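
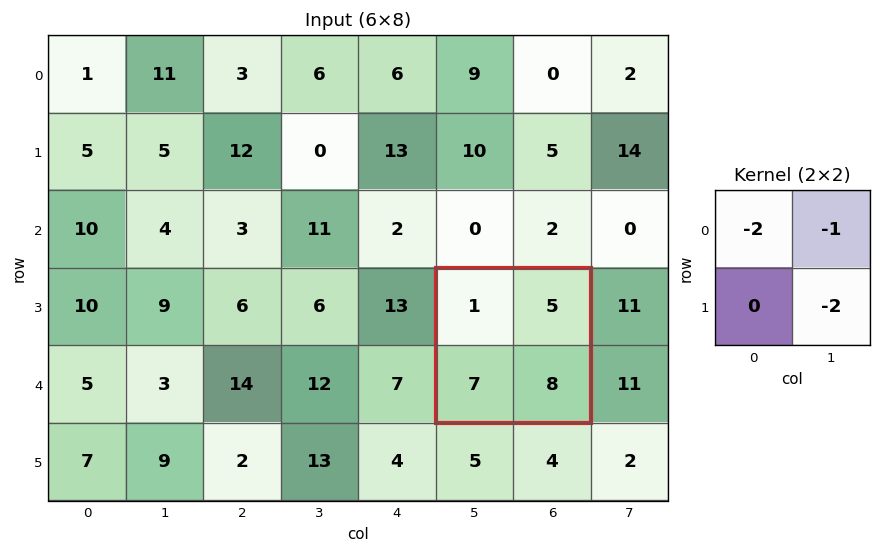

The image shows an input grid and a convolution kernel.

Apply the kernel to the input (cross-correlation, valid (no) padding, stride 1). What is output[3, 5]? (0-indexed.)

-23

The receptive field on the input at this output position is [1 5 / 7 8]. Elementwise product with the kernel and sum: 1·-2 + 5·-1 + 8·-2.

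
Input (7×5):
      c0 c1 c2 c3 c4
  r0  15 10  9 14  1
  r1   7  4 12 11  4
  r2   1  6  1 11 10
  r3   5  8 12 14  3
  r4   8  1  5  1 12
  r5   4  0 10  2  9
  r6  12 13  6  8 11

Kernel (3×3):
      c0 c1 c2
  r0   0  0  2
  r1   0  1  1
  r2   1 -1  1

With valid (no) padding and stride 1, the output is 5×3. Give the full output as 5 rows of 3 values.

Output[0,0]: The receptive field on the input at this output position is [15 10 9 / 7 4 12 / 1 6 1]. Elementwise product with the kernel and sum: 9·2 + 4·1 + 12·1 + 1·1 + 6·-1 + 1·1.
Output[0,1]: The receptive field on the input at this output position is [10 9 14 / 4 12 11 / 6 1 11]. Elementwise product with the kernel and sum: 14·2 + 12·1 + 11·1 + 6·1 + 1·-1 + 11·1.

30 67 17
40 44 30
34 45 53
44 26 36
25 29 44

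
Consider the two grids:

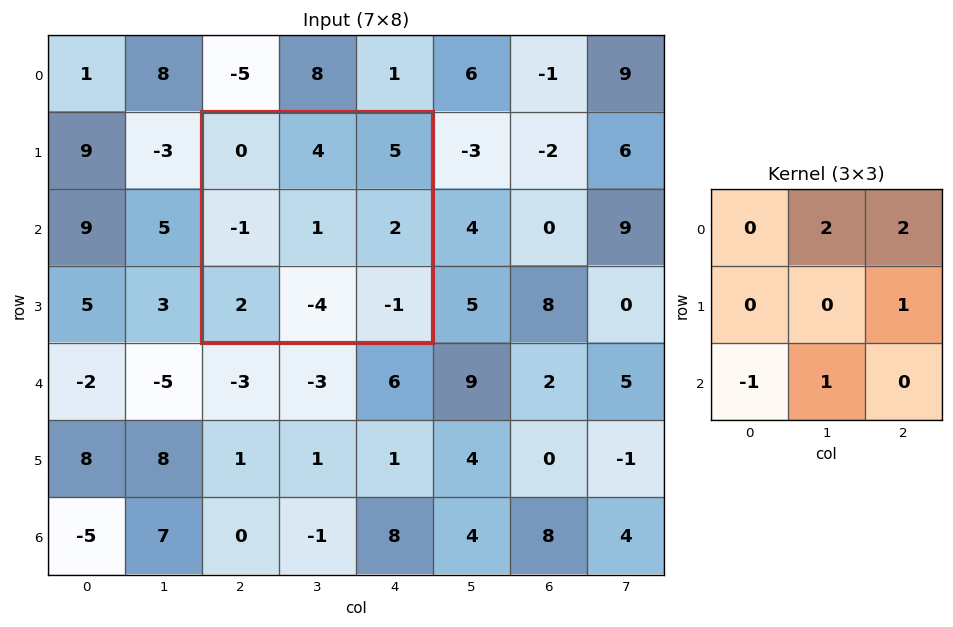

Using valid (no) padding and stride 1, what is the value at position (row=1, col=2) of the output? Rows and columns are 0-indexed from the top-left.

The receptive field on the input at this output position is [0 4 5 / -1 1 2 / 2 -4 -1]. Elementwise product with the kernel and sum: 4·2 + 5·2 + 2·1 + 2·-1 + -4·1.

14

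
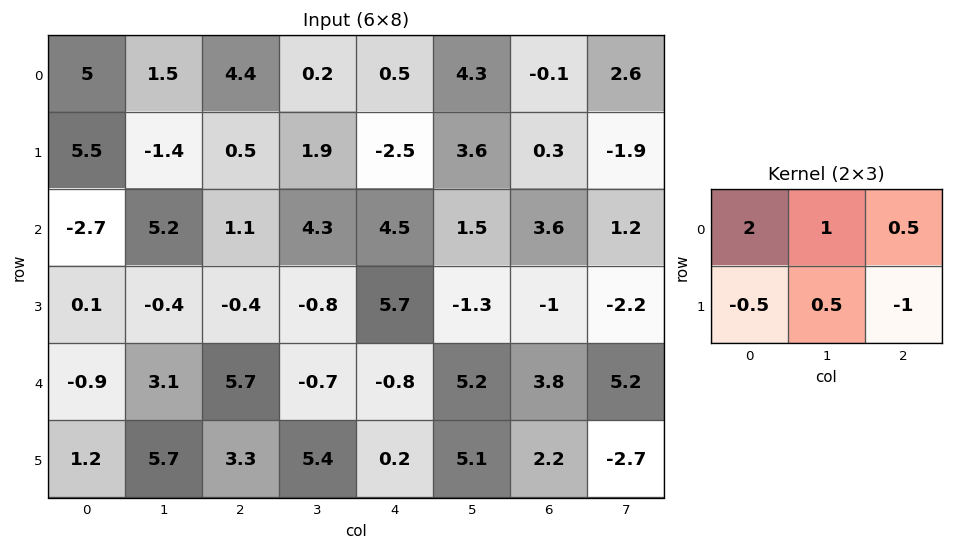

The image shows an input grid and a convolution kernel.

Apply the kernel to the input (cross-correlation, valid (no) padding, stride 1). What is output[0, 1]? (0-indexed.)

The receptive field on the input at this output position is [1.5 4.4 0.2 / -1.4 0.5 1.9]. Elementwise product with the kernel and sum: 1.5·2 + 4.4·1 + 0.2·0.5 + -1.4·-0.5 + 0.5·0.5 + 1.9·-1.

6.55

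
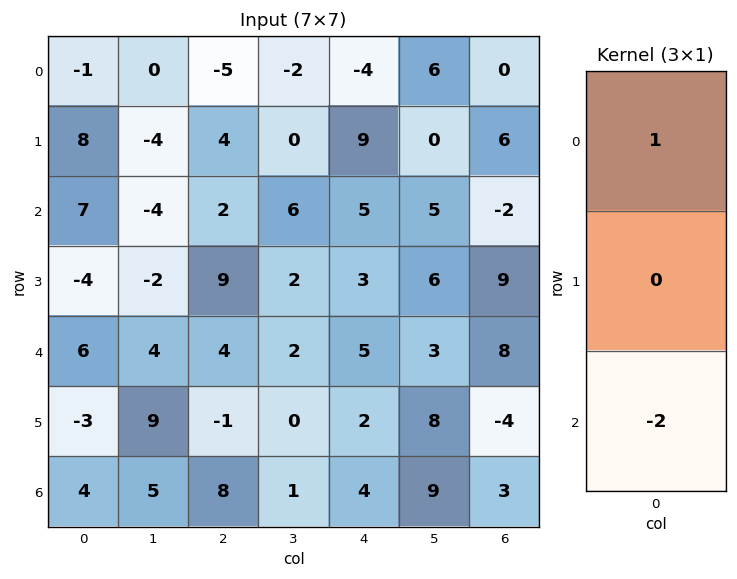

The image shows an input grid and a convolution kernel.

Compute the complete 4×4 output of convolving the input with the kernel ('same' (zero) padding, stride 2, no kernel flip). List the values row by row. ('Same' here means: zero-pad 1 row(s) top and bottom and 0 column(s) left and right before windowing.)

Output[0,0]: The receptive field on the zero-padded input at this output position is [0 / -1 / 8]. Elementwise product with the kernel and sum: 0·1 + 8·-2.
Output[0,1]: The receptive field on the zero-padded input at this output position is [0 / -5 / 4]. Elementwise product with the kernel and sum: 0·1 + 4·-2.

-16 -8 -18 -12
16 -14 3 -12
2 11 -1 17
-3 -1 2 -4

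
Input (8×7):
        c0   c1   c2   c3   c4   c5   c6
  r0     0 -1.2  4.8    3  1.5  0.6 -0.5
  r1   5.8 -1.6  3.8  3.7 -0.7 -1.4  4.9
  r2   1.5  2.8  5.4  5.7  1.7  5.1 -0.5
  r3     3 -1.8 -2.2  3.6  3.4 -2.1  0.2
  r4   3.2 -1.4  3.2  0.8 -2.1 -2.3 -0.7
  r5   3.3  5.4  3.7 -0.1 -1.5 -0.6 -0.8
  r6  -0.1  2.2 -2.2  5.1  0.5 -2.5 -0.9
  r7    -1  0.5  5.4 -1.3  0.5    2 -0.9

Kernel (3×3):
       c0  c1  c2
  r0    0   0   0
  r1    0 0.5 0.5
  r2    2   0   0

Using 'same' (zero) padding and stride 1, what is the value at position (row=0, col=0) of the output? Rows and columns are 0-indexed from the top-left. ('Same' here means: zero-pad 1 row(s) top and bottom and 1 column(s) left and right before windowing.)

The receptive field on the zero-padded input at this output position is [0 0 0 / 0 0 -1.2 / 0 5.8 -1.6]. Elementwise product with the kernel and sum: 0·0.5 + -1.2·0.5 + 0·2.

-0.6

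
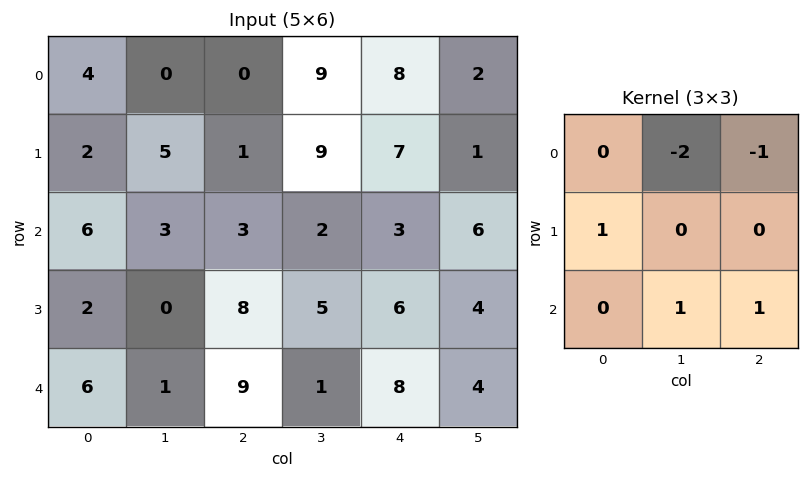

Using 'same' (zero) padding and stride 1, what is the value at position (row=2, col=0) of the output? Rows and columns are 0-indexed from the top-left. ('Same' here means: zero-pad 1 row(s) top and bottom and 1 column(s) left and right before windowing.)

-7

The receptive field on the zero-padded input at this output position is [0 2 5 / 0 6 3 / 0 2 0]. Elementwise product with the kernel and sum: 2·-2 + 5·-1 + 0·1 + 2·1 + 0·1.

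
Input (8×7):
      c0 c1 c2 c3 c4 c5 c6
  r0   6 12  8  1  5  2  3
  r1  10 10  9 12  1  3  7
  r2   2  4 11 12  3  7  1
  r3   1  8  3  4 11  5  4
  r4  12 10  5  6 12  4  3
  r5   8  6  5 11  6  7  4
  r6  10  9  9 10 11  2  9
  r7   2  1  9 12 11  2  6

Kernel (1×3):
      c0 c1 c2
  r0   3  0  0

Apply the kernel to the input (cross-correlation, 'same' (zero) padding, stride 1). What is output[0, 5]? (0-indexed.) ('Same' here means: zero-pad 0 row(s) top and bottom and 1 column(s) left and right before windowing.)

The receptive field on the zero-padded input at this output position is [5 2 3]. Elementwise product with the kernel and sum: 5·3.

15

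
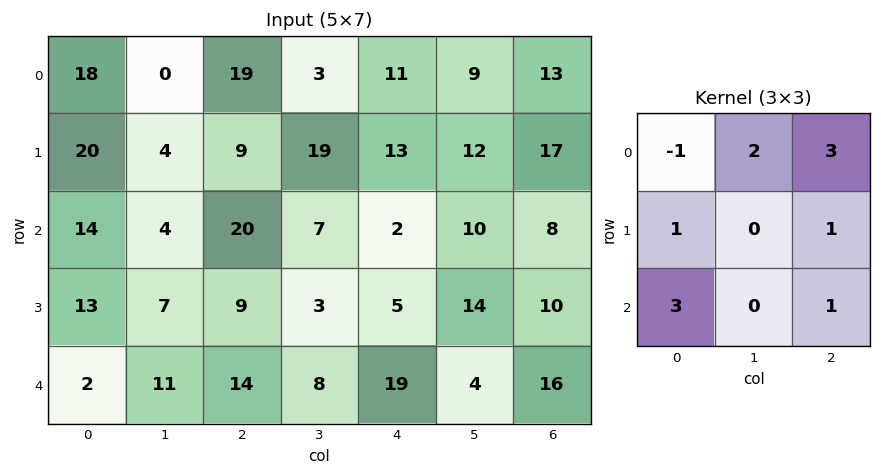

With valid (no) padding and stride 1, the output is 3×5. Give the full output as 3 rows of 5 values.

Output[0,0]: The receptive field on the input at this output position is [18 0 19 / 20 4 9 / 14 4 20]. Elementwise product with the kernel and sum: 18·-1 + 0·2 + 19·3 + 20·1 + 9·1 + 14·3 + 20·1.
Output[0,1]: The receptive field on the input at this output position is [0 19 3 / 4 9 19 / 4 20 7]. Elementwise product with the kernel and sum: 0·-1 + 19·2 + 3·3 + 4·1 + 19·1 + 4·3 + 7·1.

130 89 104 108 90
97 106 122 83 97
96 108 75 72 130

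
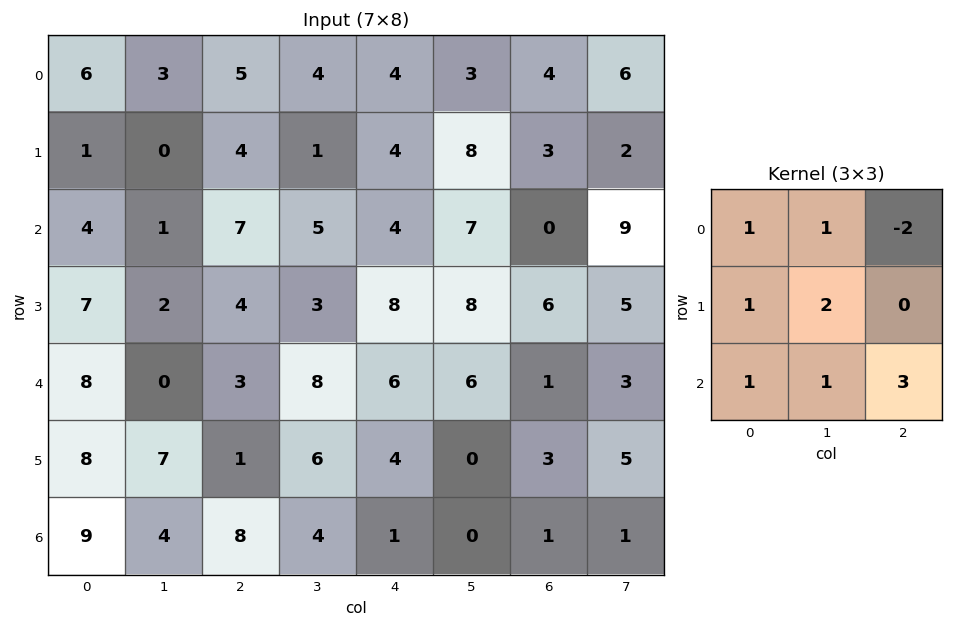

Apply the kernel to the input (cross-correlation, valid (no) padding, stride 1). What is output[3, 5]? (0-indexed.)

30

The receptive field on the input at this output position is [8 6 5 / 6 1 3 / 0 3 5]. Elementwise product with the kernel and sum: 8·1 + 6·1 + 5·-2 + 6·1 + 1·2 + 0·1 + 3·1 + 5·3.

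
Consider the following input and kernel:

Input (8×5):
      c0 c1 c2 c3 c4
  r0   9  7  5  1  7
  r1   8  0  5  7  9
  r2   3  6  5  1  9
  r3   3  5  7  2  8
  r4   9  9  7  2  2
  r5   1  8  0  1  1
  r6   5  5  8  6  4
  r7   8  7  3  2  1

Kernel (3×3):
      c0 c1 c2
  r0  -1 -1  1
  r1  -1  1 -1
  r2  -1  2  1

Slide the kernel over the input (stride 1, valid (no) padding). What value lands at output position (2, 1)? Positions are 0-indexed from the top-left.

The receptive field on the input at this output position is [6 5 1 / 5 7 2 / 9 7 2]. Elementwise product with the kernel and sum: 6·-1 + 5·-1 + 1·1 + 5·-1 + 7·1 + 2·-1 + 9·-1 + 7·2 + 2·1.

-3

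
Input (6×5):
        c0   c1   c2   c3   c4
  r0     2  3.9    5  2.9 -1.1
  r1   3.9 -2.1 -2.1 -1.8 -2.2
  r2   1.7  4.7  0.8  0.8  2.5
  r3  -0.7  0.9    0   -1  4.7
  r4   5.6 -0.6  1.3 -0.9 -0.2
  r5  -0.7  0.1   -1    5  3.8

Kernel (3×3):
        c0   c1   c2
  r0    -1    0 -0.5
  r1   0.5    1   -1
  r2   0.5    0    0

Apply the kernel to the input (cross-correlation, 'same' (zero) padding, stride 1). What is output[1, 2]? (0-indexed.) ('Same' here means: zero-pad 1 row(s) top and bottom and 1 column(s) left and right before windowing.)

The receptive field on the zero-padded input at this output position is [3.9 5 2.9 / -2.1 -2.1 -1.8 / 4.7 0.8 0.8]. Elementwise product with the kernel and sum: 3.9·-1 + 2.9·-0.5 + -2.1·0.5 + -2.1·1 + -1.8·-1 + 4.7·0.5.

-4.35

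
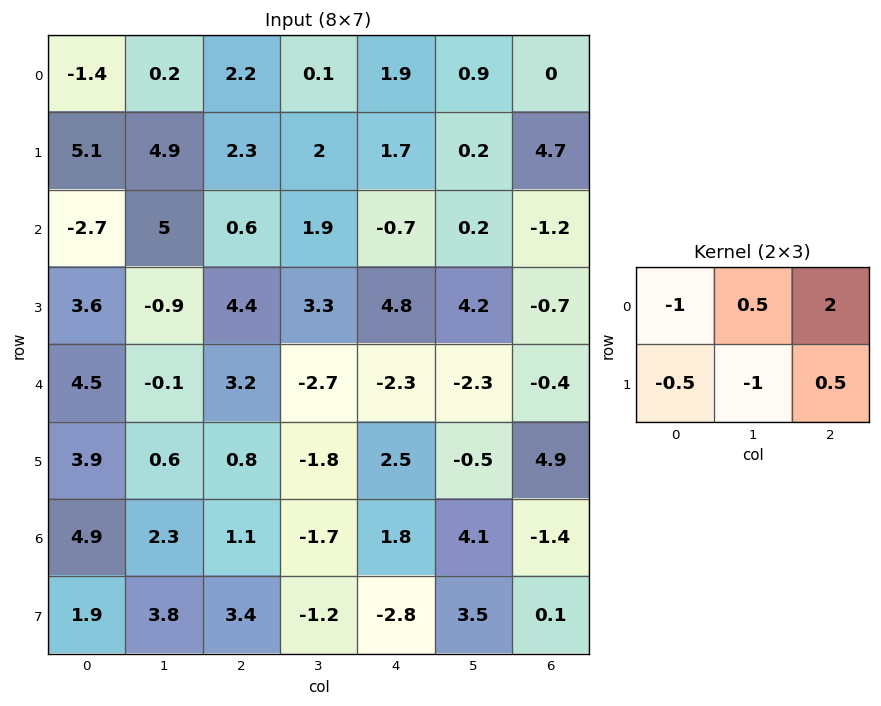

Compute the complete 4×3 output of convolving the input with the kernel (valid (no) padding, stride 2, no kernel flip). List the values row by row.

Output[0,0]: The receptive field on the input at this output position is [-1.4 0.2 2.2 / 5.1 4.9 2.3]. Elementwise product with the kernel and sum: -1.4·-1 + 0.2·0.5 + 2.2·2 + 5.1·-0.5 + 4.9·-1 + 2.3·0.5.

-0.4 -0.65 -0.15
7.7 -4.15 -8.55
-0.3 -6.5 2.05
-4.6 -0.25 -4.6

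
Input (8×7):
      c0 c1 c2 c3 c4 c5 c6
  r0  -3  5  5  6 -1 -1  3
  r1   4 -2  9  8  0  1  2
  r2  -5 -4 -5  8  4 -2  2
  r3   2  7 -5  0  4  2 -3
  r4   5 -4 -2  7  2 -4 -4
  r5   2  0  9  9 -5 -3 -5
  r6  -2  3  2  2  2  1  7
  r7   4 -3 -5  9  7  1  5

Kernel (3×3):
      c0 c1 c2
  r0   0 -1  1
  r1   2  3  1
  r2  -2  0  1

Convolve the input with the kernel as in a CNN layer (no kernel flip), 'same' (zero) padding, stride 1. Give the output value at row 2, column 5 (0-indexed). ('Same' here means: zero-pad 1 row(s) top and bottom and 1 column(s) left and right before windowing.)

The receptive field on the zero-padded input at this output position is [0 1 2 / 4 -2 2 / 4 2 -3]. Elementwise product with the kernel and sum: 1·-1 + 2·1 + 4·2 + -2·3 + 2·1 + 4·-2 + -3·1.

-6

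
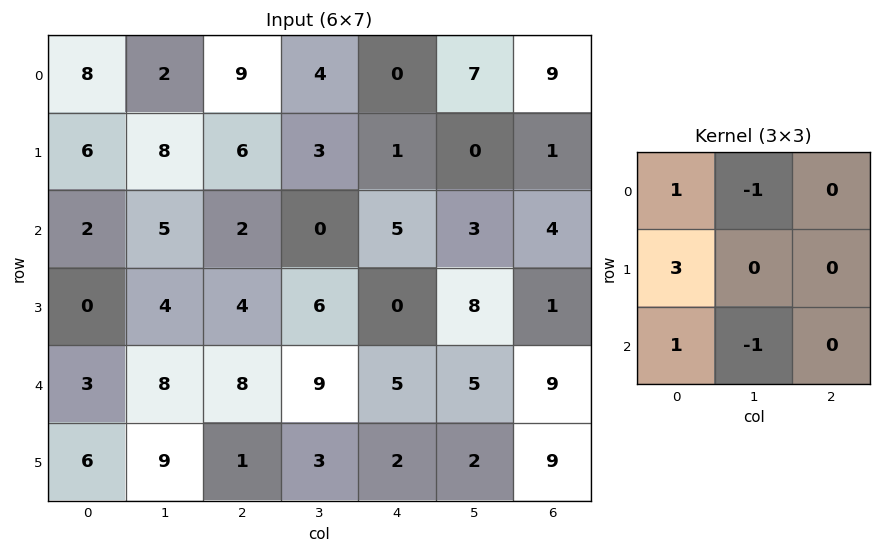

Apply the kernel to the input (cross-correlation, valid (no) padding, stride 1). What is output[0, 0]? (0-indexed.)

The receptive field on the input at this output position is [8 2 9 / 6 8 6 / 2 5 2]. Elementwise product with the kernel and sum: 8·1 + 2·-1 + 6·3 + 2·1 + 5·-1.

21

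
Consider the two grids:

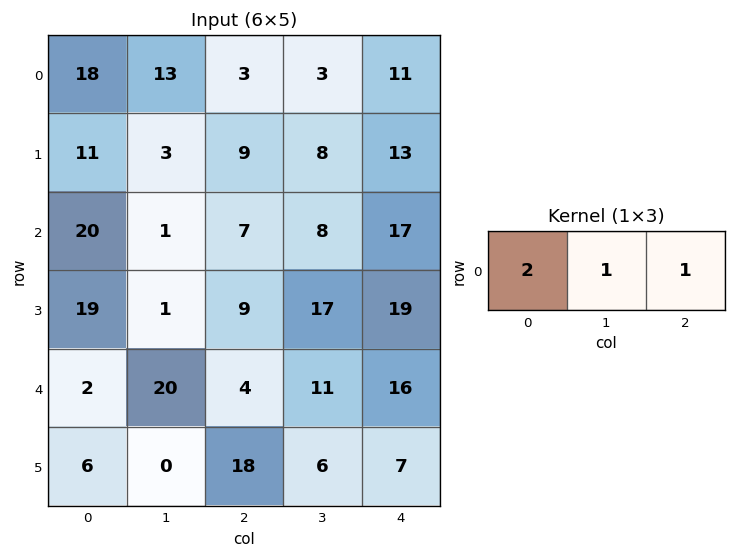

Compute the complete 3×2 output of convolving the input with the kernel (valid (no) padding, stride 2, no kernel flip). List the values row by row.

52 20
48 39
28 35

Output[0,0]: The receptive field on the input at this output position is [18 13 3]. Elementwise product with the kernel and sum: 18·2 + 13·1 + 3·1.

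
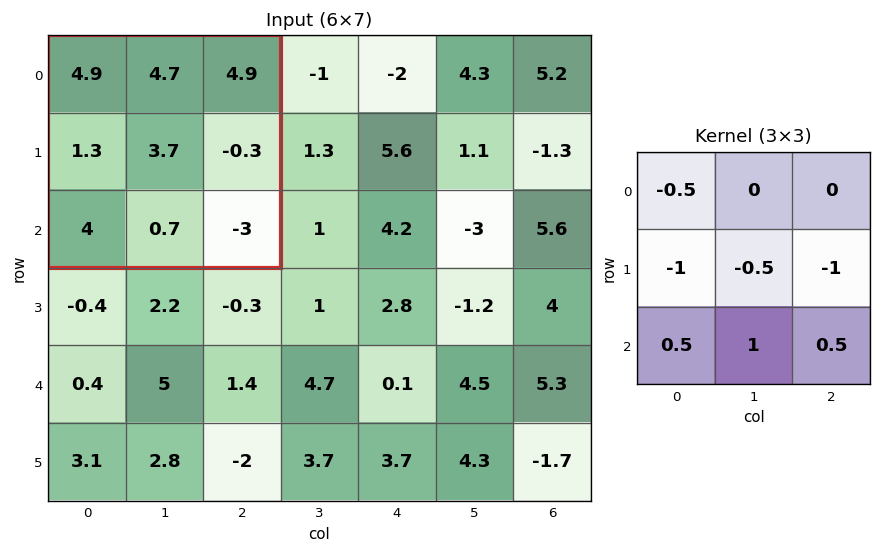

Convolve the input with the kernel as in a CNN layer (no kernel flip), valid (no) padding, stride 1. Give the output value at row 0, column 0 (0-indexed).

The receptive field on the input at this output position is [4.9 4.7 4.9 / 1.3 3.7 -0.3 / 4 0.7 -3]. Elementwise product with the kernel and sum: 4.9·-0.5 + 1.3·-1 + 3.7·-0.5 + -0.3·-1 + 4·0.5 + 0.7·1 + -3·0.5.

-4.1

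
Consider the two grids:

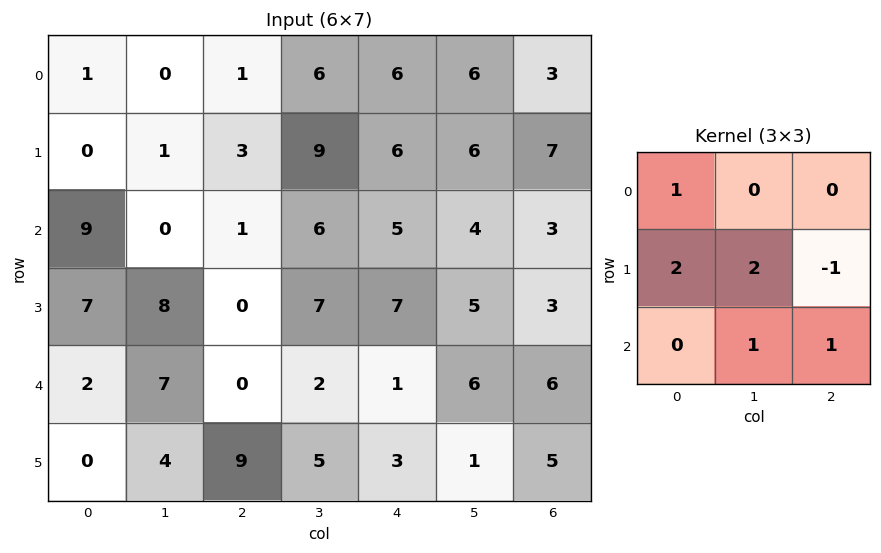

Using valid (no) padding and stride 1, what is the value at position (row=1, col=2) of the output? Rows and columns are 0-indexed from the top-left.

26

The receptive field on the input at this output position is [3 9 6 / 1 6 5 / 0 7 7]. Elementwise product with the kernel and sum: 3·1 + 1·2 + 6·2 + 5·-1 + 7·1 + 7·1.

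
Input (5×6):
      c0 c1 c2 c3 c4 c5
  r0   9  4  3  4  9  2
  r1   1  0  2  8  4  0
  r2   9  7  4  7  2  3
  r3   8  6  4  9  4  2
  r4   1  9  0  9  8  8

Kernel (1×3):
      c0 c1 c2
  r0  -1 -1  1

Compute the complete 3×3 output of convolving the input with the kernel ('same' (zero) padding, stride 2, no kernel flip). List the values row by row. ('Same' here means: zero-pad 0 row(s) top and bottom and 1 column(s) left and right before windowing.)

Output[0,0]: The receptive field on the zero-padded input at this output position is [0 9 4]. Elementwise product with the kernel and sum: 0·-1 + 9·-1 + 4·1.

-5 -3 -11
-2 -4 -6
8 0 -9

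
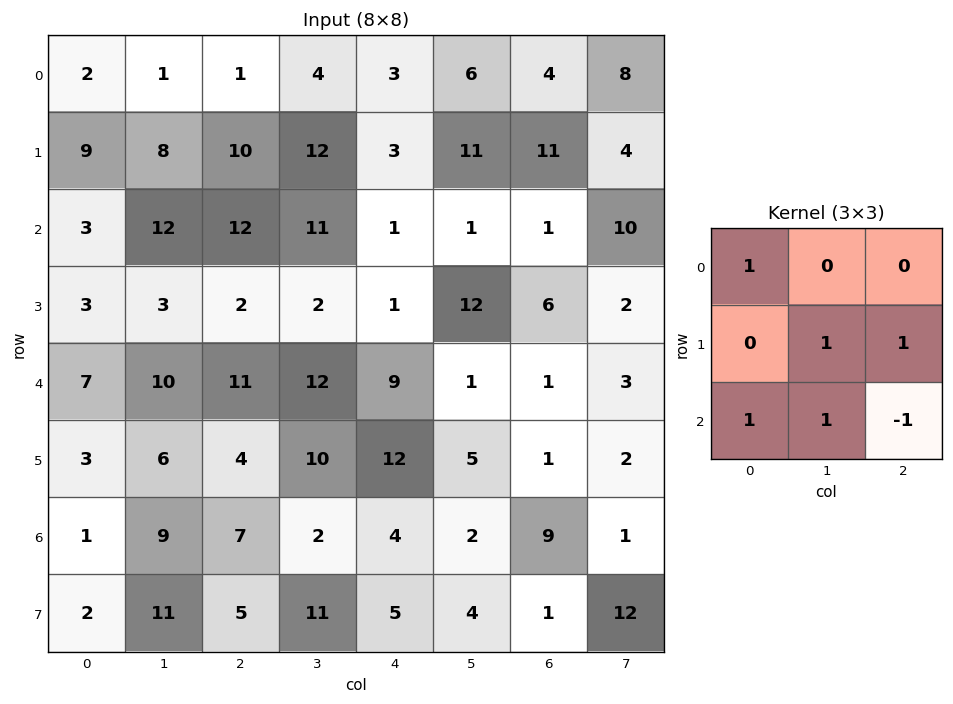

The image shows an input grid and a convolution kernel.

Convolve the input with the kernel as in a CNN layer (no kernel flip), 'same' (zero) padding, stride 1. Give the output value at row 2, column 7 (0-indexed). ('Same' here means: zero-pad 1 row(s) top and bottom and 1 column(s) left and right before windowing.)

The receptive field on the zero-padded input at this output position is [11 4 0 / 1 10 0 / 6 2 0]. Elementwise product with the kernel and sum: 11·1 + 10·1 + 0·1 + 6·1 + 2·1 + 0·-1.

29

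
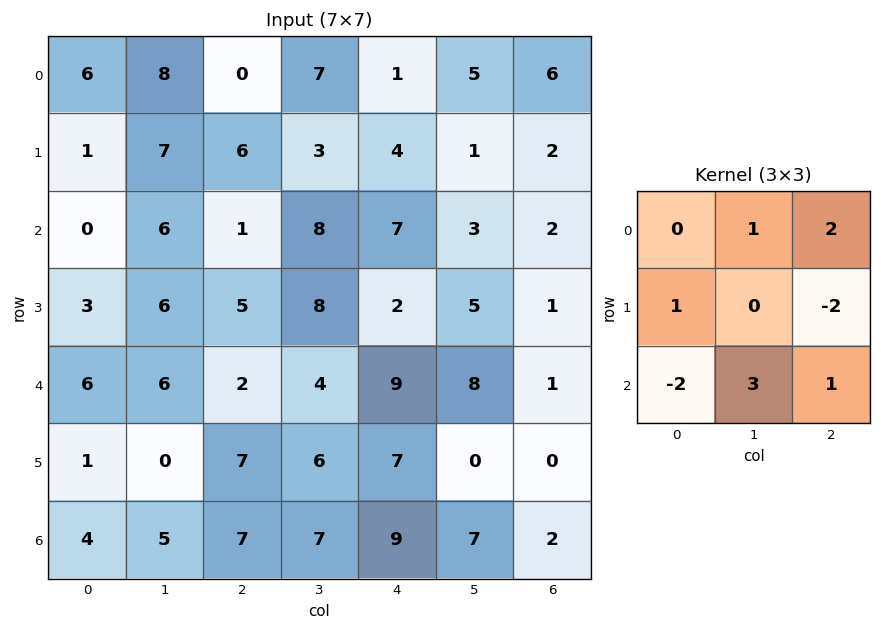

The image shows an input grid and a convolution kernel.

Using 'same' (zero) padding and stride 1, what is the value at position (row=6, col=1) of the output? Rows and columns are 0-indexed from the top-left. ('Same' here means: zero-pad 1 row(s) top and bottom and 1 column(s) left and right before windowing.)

The receptive field on the zero-padded input at this output position is [1 0 7 / 4 5 7 / 0 0 0]. Elementwise product with the kernel and sum: 0·1 + 7·2 + 4·1 + 7·-2 + 0·-2 + 0·3 + 0·1.

4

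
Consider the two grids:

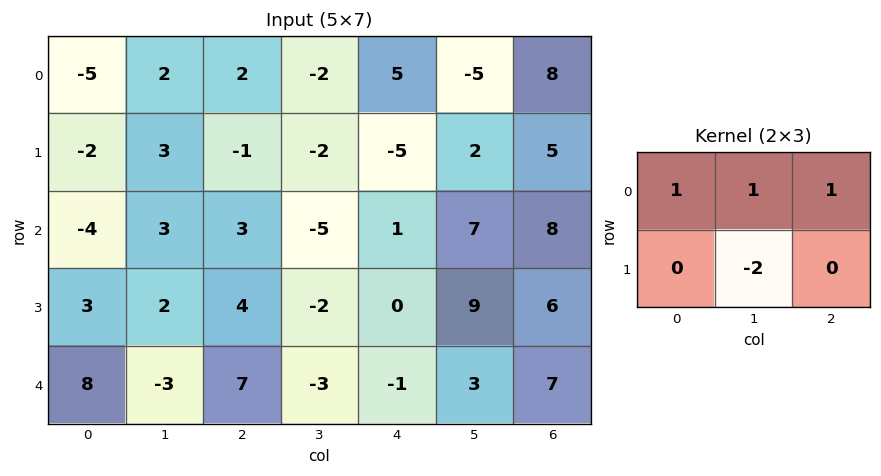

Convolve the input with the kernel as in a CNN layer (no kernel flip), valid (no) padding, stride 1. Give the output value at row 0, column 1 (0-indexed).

4

The receptive field on the input at this output position is [2 2 -2 / 3 -1 -2]. Elementwise product with the kernel and sum: 2·1 + 2·1 + -2·1 + -1·-2.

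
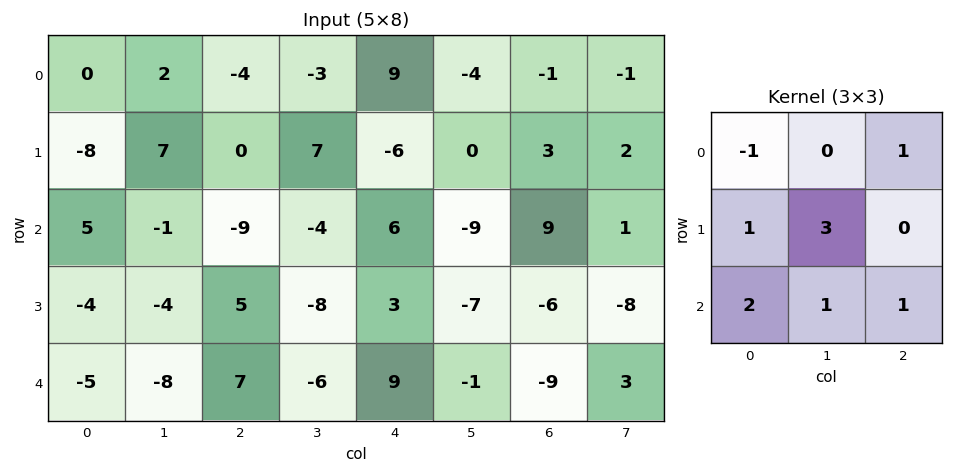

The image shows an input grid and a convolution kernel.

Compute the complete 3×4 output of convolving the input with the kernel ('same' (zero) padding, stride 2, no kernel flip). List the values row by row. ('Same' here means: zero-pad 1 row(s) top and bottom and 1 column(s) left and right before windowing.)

-1 11 32 -2
14 -39 -13 -8
-19 9 22 -29

Output[0,0]: The receptive field on the zero-padded input at this output position is [0 0 0 / 0 0 2 / 0 -8 7]. Elementwise product with the kernel and sum: 0·-1 + 0·1 + 0·1 + 0·3 + 0·2 + -8·1 + 7·1.
Output[0,1]: The receptive field on the zero-padded input at this output position is [0 0 0 / 2 -4 -3 / 7 0 7]. Elementwise product with the kernel and sum: 0·-1 + 0·1 + 2·1 + -4·3 + 7·2 + 0·1 + 7·1.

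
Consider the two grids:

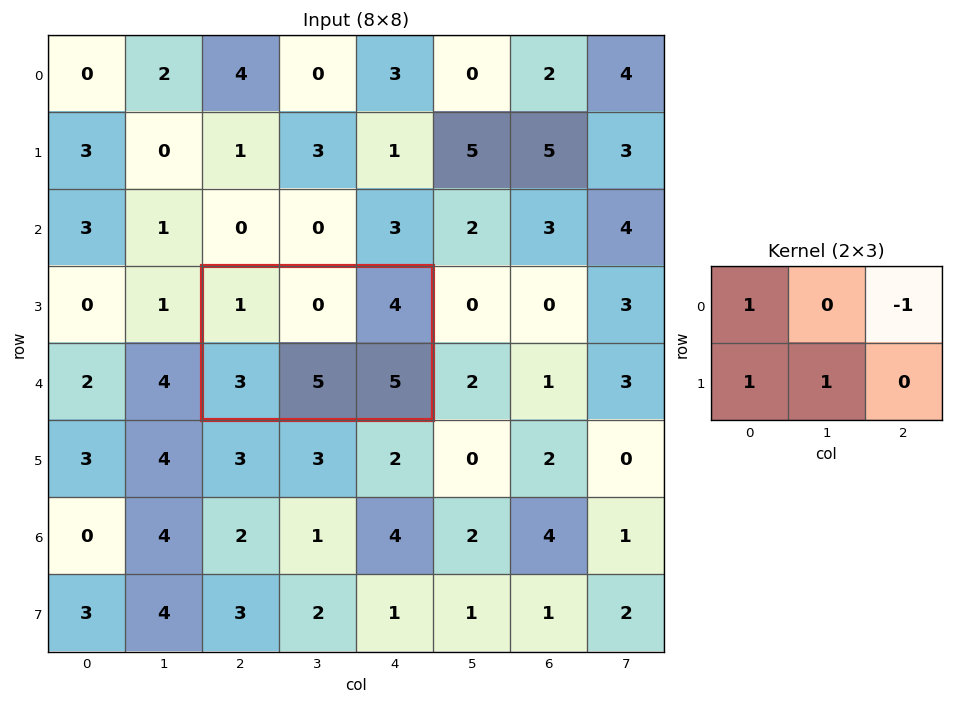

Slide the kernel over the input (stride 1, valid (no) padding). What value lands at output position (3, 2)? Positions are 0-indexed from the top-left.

The receptive field on the input at this output position is [1 0 4 / 3 5 5]. Elementwise product with the kernel and sum: 1·1 + 4·-1 + 3·1 + 5·1.

5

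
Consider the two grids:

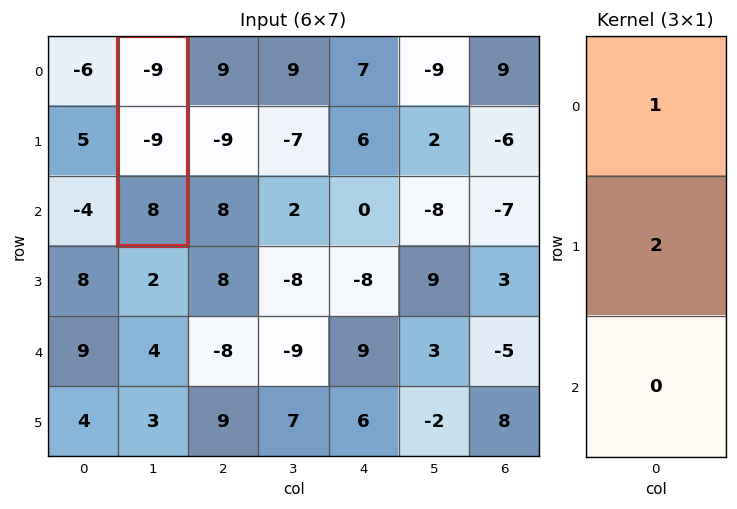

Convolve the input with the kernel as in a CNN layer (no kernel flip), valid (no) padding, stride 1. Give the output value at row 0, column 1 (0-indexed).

The receptive field on the input at this output position is [-9 / -9 / 8]. Elementwise product with the kernel and sum: -9·1 + -9·2.

-27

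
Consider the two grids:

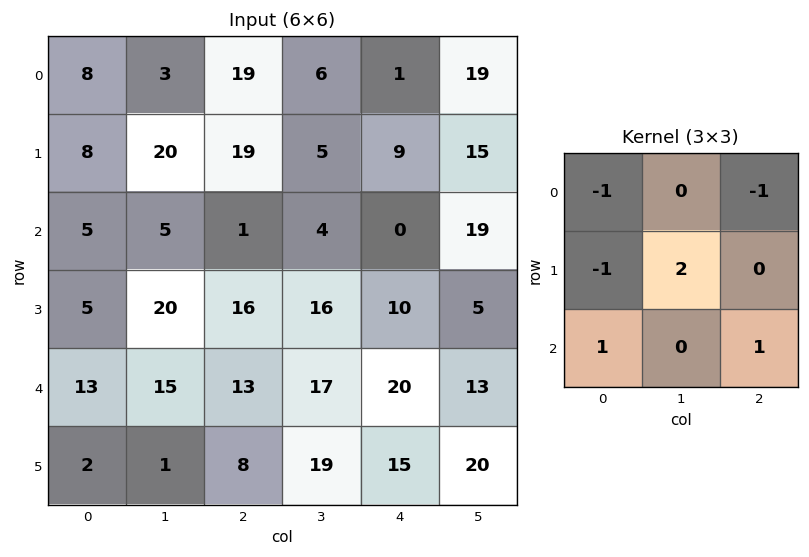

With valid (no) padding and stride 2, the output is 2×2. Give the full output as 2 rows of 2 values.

Output[0,0]: The receptive field on the input at this output position is [8 3 19 / 8 20 19 / 5 5 1]. Elementwise product with the kernel and sum: 8·-1 + 19·-1 + 8·-1 + 20·2 + 5·1 + 1·1.
Output[0,1]: The receptive field on the input at this output position is [19 6 1 / 19 5 9 / 1 4 0]. Elementwise product with the kernel and sum: 19·-1 + 1·-1 + 19·-1 + 5·2 + 1·1 + 0·1.

11 -28
55 48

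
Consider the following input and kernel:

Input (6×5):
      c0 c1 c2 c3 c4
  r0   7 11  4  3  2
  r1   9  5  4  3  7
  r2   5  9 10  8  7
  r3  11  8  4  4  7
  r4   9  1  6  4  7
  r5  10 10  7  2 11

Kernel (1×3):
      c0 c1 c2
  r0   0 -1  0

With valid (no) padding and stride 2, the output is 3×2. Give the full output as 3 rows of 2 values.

Output[0,0]: The receptive field on the input at this output position is [7 11 4]. Elementwise product with the kernel and sum: 11·-1.
Output[0,1]: The receptive field on the input at this output position is [4 3 2]. Elementwise product with the kernel and sum: 3·-1.

-11 -3
-9 -8
-1 -4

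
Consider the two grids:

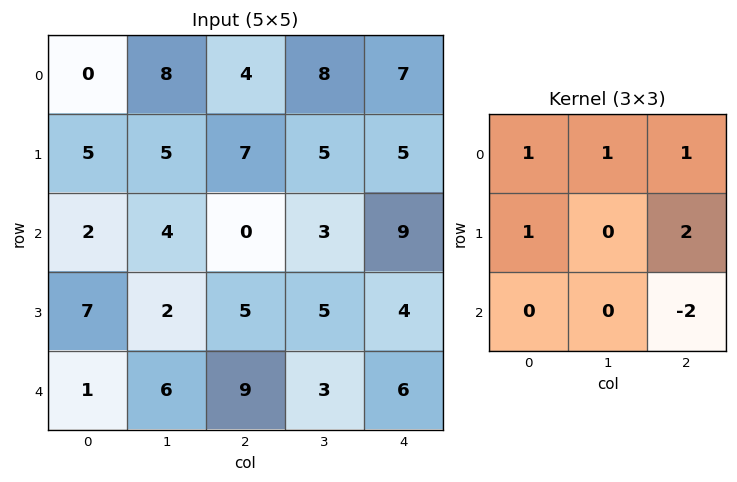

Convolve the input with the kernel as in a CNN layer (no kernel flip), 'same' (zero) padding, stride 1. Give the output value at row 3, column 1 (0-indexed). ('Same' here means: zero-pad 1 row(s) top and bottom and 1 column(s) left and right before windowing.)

The receptive field on the zero-padded input at this output position is [2 4 0 / 7 2 5 / 1 6 9]. Elementwise product with the kernel and sum: 2·1 + 4·1 + 0·1 + 7·1 + 5·2 + 9·-2.

5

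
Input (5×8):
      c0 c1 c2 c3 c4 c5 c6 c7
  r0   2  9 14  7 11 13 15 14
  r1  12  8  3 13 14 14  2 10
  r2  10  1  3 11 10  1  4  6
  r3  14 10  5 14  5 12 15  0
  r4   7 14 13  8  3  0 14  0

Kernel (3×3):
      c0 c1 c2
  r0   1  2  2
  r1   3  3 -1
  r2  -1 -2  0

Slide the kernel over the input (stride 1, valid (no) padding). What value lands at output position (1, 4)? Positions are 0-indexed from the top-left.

46

The receptive field on the input at this output position is [14 14 2 / 10 1 4 / 5 12 15]. Elementwise product with the kernel and sum: 14·1 + 14·2 + 2·2 + 10·3 + 1·3 + 4·-1 + 5·-1 + 12·-2.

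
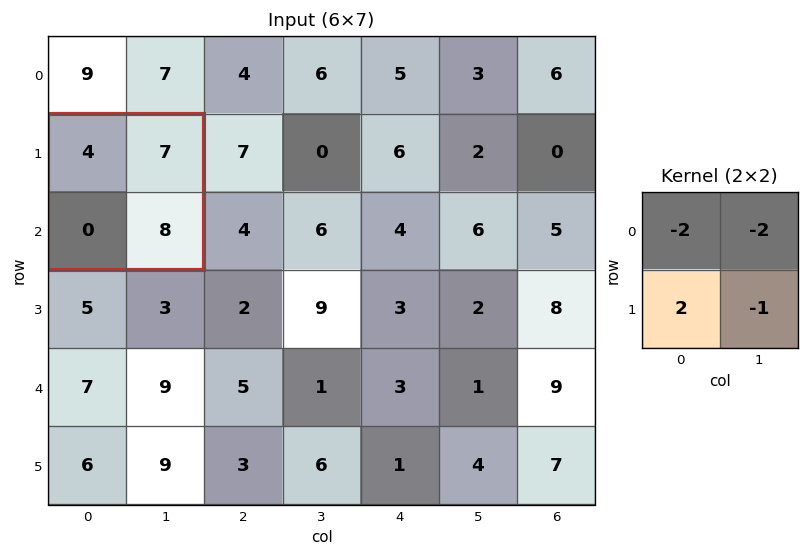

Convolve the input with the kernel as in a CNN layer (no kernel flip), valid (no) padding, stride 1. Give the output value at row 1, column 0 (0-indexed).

The receptive field on the input at this output position is [4 7 / 0 8]. Elementwise product with the kernel and sum: 4·-2 + 7·-2 + 0·2 + 8·-1.

-30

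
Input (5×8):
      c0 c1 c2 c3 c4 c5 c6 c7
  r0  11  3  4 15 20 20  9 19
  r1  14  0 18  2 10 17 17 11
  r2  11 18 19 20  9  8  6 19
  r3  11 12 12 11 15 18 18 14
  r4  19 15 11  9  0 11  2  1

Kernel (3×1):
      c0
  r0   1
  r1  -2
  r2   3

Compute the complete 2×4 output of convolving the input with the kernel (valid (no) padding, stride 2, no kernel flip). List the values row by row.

16 25 27 -7
46 28 -21 -24

Output[0,0]: The receptive field on the input at this output position is [11 / 14 / 11]. Elementwise product with the kernel and sum: 11·1 + 14·-2 + 11·3.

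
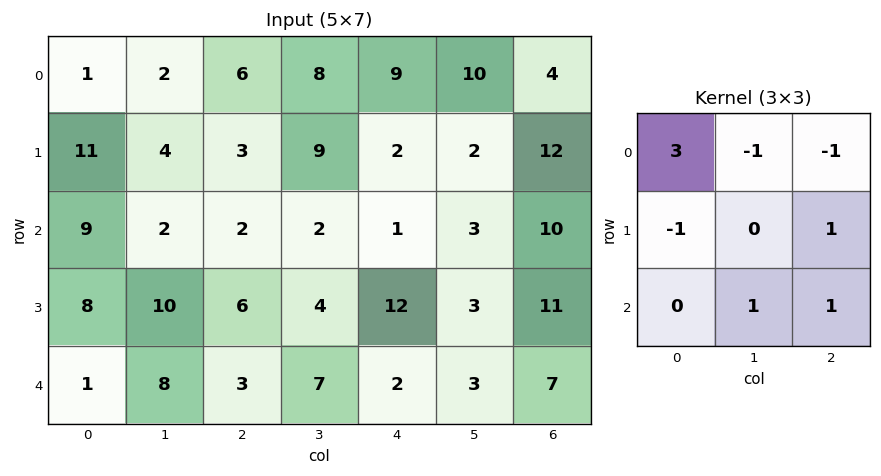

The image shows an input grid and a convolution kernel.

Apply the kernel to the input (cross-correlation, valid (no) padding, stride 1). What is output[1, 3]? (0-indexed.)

39

The receptive field on the input at this output position is [9 2 2 / 2 1 3 / 4 12 3]. Elementwise product with the kernel and sum: 9·3 + 2·-1 + 2·-1 + 2·-1 + 3·1 + 12·1 + 3·1.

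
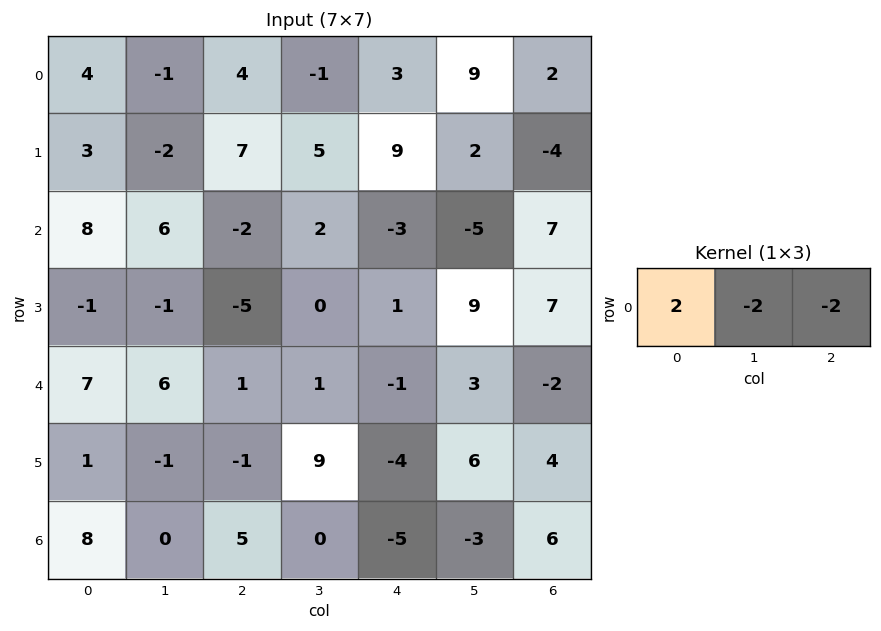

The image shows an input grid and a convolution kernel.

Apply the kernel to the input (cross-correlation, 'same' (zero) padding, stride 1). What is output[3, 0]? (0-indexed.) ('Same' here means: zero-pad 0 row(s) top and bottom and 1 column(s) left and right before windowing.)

The receptive field on the zero-padded input at this output position is [0 -1 -1]. Elementwise product with the kernel and sum: 0·2 + -1·-2 + -1·-2.

4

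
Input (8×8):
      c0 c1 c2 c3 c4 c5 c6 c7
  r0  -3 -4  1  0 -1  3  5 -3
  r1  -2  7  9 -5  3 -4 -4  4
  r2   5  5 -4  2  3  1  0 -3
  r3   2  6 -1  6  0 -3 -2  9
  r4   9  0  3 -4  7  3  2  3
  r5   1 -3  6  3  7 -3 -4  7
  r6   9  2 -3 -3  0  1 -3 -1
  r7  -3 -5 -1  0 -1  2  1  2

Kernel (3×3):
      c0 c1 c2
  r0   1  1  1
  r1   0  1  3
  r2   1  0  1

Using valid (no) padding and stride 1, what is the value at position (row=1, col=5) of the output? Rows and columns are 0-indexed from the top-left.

The receptive field on the input at this output position is [-4 -4 4 / 1 0 -3 / -3 -2 9]. Elementwise product with the kernel and sum: -4·1 + -4·1 + 4·1 + 0·1 + -3·3 + -3·1 + 9·1.

-7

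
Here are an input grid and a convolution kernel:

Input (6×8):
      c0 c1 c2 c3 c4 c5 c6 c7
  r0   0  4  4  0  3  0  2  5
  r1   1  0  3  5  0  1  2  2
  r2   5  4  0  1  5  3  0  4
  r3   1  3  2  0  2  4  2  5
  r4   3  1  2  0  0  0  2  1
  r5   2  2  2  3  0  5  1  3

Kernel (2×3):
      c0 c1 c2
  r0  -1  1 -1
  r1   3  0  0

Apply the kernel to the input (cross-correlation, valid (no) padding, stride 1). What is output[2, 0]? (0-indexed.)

The receptive field on the input at this output position is [5 4 0 / 1 3 2]. Elementwise product with the kernel and sum: 5·-1 + 4·1 + 0·-1 + 1·3.

2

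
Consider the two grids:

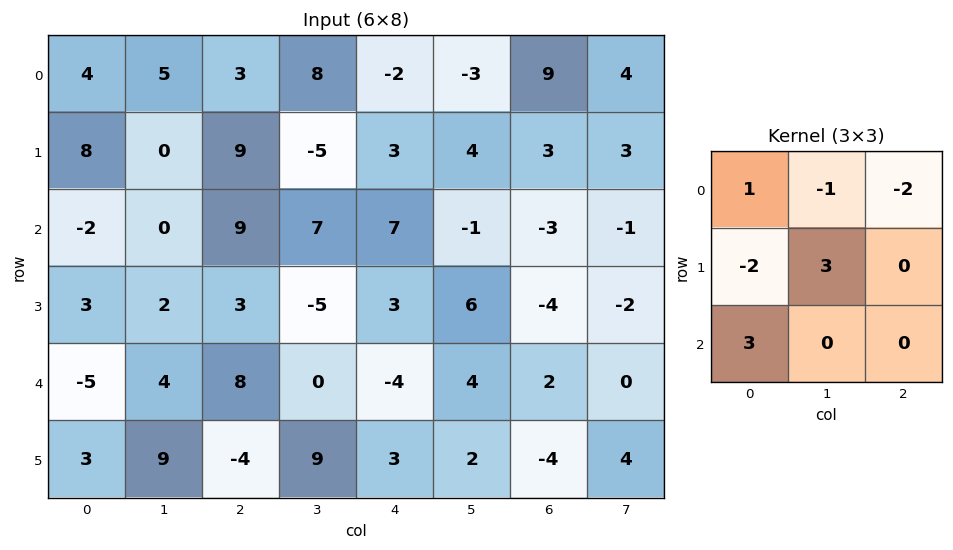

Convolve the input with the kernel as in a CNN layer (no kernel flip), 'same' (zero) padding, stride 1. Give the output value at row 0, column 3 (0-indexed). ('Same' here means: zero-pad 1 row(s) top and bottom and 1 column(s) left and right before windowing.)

45

The receptive field on the zero-padded input at this output position is [0 0 0 / 3 8 -2 / 9 -5 3]. Elementwise product with the kernel and sum: 0·1 + 0·-1 + 0·-2 + 3·-2 + 8·3 + 9·3.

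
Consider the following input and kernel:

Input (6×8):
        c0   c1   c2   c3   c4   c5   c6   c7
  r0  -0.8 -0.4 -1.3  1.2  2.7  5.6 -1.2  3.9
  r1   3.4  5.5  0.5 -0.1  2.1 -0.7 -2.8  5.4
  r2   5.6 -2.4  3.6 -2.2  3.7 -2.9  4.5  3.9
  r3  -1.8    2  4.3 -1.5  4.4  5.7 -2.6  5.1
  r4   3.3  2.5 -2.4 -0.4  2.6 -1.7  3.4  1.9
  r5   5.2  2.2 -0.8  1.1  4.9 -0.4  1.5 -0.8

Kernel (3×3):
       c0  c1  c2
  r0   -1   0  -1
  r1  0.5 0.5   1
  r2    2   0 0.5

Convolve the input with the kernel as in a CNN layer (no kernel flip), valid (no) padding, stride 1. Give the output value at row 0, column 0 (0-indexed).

20.05

The receptive field on the input at this output position is [-0.8 -0.4 -1.3 / 3.4 5.5 0.5 / 5.6 -2.4 3.6]. Elementwise product with the kernel and sum: -0.8·-1 + -1.3·-1 + 3.4·0.5 + 5.5·0.5 + 0.5·1 + 5.6·2 + 3.6·0.5.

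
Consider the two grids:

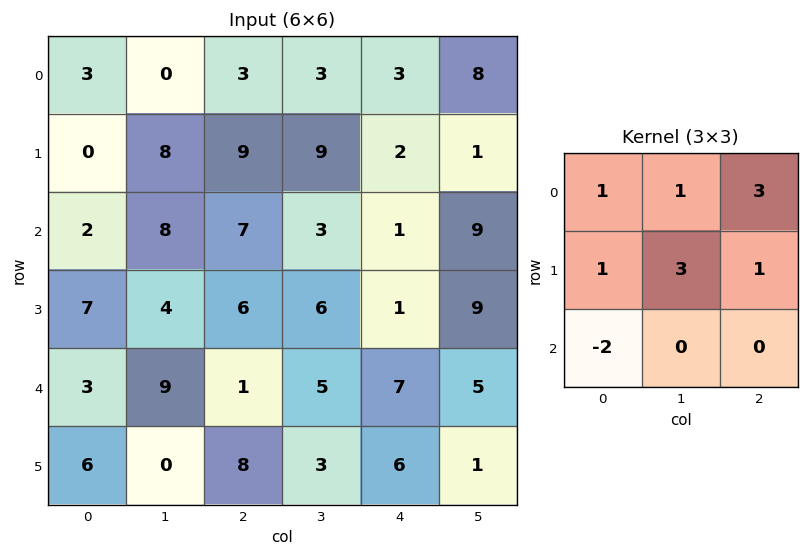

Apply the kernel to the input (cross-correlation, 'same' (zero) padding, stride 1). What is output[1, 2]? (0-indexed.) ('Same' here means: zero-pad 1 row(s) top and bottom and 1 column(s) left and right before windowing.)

40

The receptive field on the zero-padded input at this output position is [0 3 3 / 8 9 9 / 8 7 3]. Elementwise product with the kernel and sum: 0·1 + 3·1 + 3·3 + 8·1 + 9·3 + 9·1 + 8·-2.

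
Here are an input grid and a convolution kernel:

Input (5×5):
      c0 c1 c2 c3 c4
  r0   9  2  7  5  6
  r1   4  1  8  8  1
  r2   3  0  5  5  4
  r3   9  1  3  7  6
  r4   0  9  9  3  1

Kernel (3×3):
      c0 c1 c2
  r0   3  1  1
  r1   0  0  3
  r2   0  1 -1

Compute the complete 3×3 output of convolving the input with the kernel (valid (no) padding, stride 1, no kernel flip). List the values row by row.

55 42 36
34 30 46
23 37 44

Output[0,0]: The receptive field on the input at this output position is [9 2 7 / 4 1 8 / 3 0 5]. Elementwise product with the kernel and sum: 9·3 + 2·1 + 7·1 + 8·3 + 0·1 + 5·-1.
Output[0,1]: The receptive field on the input at this output position is [2 7 5 / 1 8 8 / 0 5 5]. Elementwise product with the kernel and sum: 2·3 + 7·1 + 5·1 + 8·3 + 5·1 + 5·-1.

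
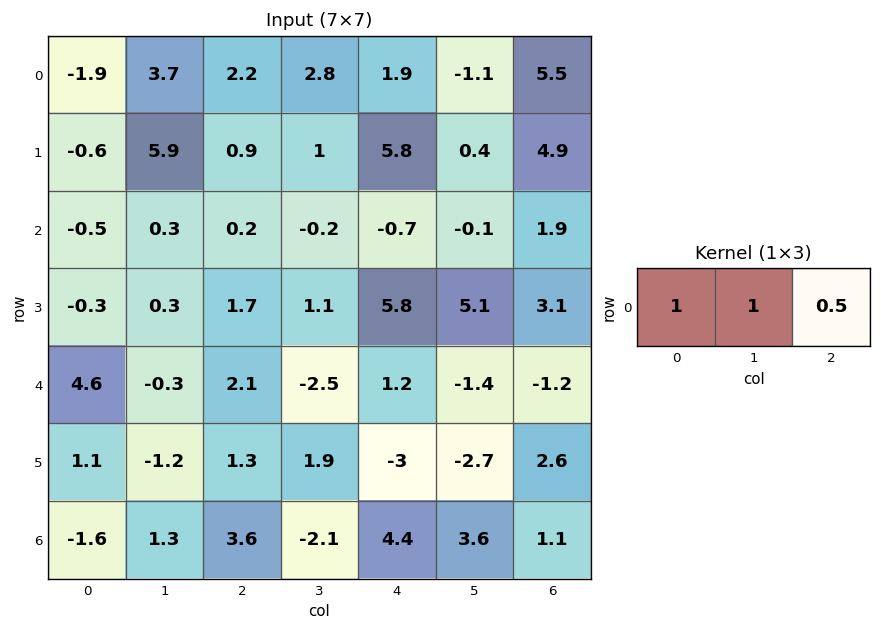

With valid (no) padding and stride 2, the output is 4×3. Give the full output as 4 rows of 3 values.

2.9 5.95 3.55
-0.1 -0.35 0.15
5.35 0.2 -0.8
1.5 3.7 8.55

Output[0,0]: The receptive field on the input at this output position is [-1.9 3.7 2.2]. Elementwise product with the kernel and sum: -1.9·1 + 3.7·1 + 2.2·0.5.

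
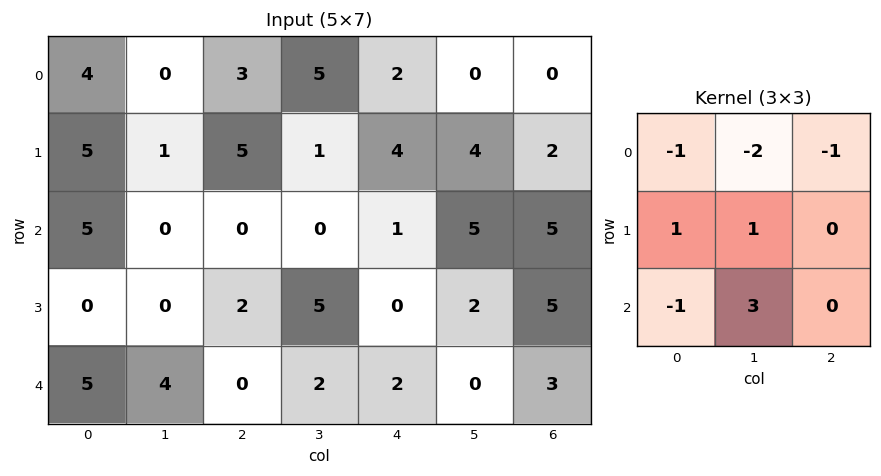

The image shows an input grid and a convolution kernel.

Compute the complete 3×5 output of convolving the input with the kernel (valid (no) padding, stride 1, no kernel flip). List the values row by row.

Output[0,0]: The receptive field on the input at this output position is [4 0 3 / 5 1 5 / 5 0 0]. Elementwise product with the kernel and sum: 4·-1 + 0·-2 + 3·-1 + 5·1 + 1·1 + 5·-1 + 0·3.
Output[0,1]: The receptive field on the input at this output position is [0 3 5 / 1 5 1 / 0 0 0]. Elementwise product with the kernel and sum: 0·-1 + 3·-2 + 5·-1 + 1·1 + 5·1 + 0·-1 + 0·3.

-6 -5 -9 -1 20
-7 -6 2 -17 -2
2 -2 12 2 -16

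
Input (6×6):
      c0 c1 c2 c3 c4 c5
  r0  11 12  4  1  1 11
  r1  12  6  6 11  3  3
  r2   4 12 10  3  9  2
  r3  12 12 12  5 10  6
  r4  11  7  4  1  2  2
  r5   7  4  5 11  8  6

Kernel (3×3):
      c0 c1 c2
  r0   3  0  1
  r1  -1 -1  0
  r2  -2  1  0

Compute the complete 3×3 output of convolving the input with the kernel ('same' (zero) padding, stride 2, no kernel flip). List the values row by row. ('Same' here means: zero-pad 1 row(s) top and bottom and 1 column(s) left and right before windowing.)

Output[0,0]: The receptive field on the zero-padded input at this output position is [0 0 0 / 0 11 12 / 0 12 6]. Elementwise product with the kernel and sum: 0·3 + 0·1 + 0·-1 + 11·-1 + 0·-2 + 12·1.
Output[0,1]: The receptive field on the zero-padded input at this output position is [0 0 0 / 12 4 1 / 6 6 11]. Elementwise product with the kernel and sum: 0·3 + 0·1 + 12·-1 + 4·-1 + 6·-2 + 6·1.

1 -22 -21
14 -5 24
8 27 4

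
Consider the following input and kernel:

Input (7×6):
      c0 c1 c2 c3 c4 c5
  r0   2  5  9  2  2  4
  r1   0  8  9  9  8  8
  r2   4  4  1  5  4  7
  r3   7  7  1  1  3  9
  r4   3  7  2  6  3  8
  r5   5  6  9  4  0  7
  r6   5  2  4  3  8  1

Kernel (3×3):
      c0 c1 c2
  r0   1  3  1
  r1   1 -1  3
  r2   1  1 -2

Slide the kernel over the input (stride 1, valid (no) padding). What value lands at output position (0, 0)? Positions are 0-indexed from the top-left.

The receptive field on the input at this output position is [2 5 9 / 0 8 9 / 4 4 1]. Elementwise product with the kernel and sum: 2·1 + 5·3 + 9·1 + 0·1 + 8·-1 + 9·3 + 4·1 + 4·1 + 1·-2.

51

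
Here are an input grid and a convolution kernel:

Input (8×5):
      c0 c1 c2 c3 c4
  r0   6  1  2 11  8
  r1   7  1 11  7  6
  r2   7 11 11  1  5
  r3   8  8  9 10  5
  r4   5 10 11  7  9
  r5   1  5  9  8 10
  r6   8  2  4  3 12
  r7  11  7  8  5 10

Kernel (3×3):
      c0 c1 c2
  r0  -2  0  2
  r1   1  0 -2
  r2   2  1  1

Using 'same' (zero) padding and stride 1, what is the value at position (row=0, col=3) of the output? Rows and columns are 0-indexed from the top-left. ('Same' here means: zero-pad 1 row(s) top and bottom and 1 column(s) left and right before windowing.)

The receptive field on the zero-padded input at this output position is [0 0 0 / 2 11 8 / 11 7 6]. Elementwise product with the kernel and sum: 0·-2 + 0·2 + 2·1 + 8·-2 + 11·2 + 7·1 + 6·1.

21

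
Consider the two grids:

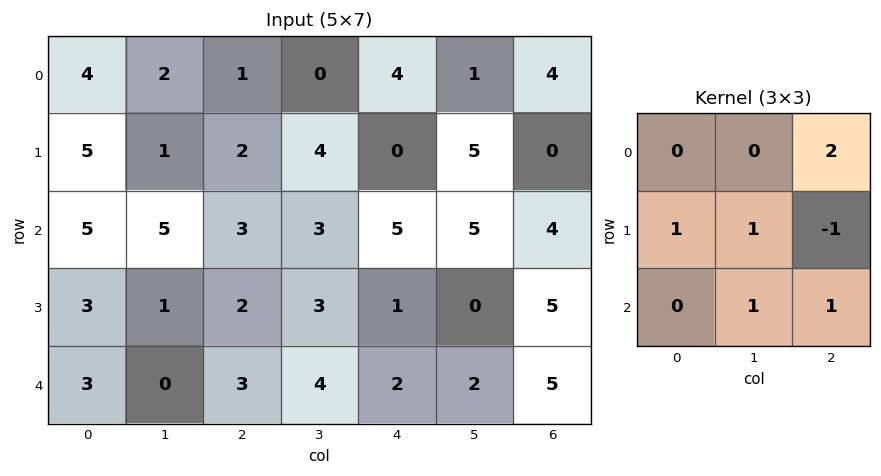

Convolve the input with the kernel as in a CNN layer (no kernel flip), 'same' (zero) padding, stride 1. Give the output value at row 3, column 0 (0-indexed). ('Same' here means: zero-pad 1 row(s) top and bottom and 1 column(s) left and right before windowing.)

The receptive field on the zero-padded input at this output position is [0 5 5 / 0 3 1 / 0 3 0]. Elementwise product with the kernel and sum: 5·2 + 0·1 + 3·1 + 1·-1 + 3·1 + 0·1.

15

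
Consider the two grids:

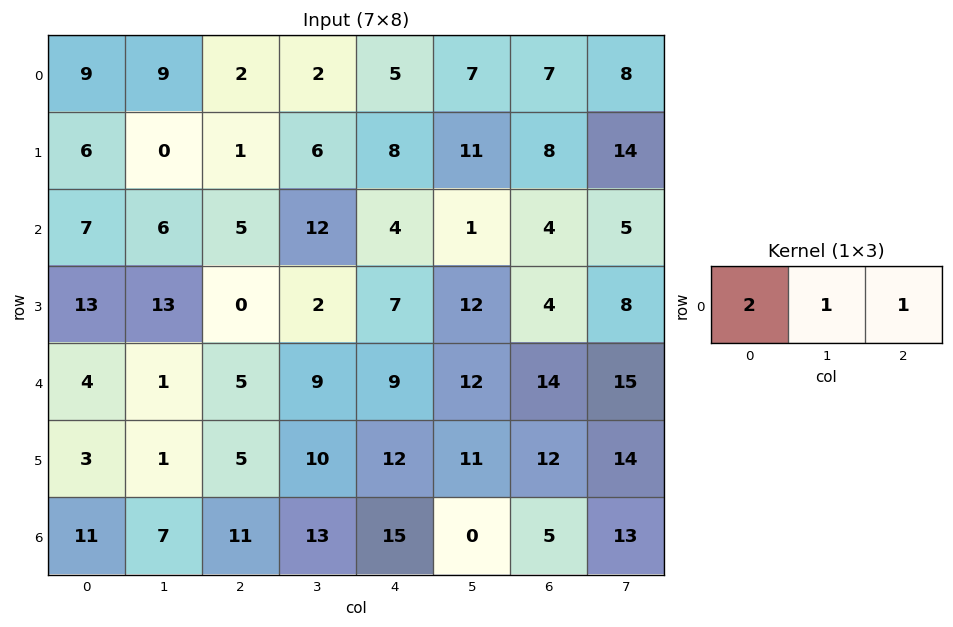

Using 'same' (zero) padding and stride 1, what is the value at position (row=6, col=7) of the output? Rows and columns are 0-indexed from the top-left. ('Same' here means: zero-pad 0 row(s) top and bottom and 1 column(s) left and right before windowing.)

The receptive field on the zero-padded input at this output position is [5 13 0]. Elementwise product with the kernel and sum: 5·2 + 13·1 + 0·1.

23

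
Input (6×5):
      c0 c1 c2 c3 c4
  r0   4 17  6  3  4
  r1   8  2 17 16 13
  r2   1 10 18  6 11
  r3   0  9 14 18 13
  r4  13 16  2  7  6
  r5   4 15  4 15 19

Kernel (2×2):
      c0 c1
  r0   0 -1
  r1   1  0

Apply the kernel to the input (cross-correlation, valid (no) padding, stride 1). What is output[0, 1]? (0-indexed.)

The receptive field on the input at this output position is [17 6 / 2 17]. Elementwise product with the kernel and sum: 6·-1 + 2·1.

-4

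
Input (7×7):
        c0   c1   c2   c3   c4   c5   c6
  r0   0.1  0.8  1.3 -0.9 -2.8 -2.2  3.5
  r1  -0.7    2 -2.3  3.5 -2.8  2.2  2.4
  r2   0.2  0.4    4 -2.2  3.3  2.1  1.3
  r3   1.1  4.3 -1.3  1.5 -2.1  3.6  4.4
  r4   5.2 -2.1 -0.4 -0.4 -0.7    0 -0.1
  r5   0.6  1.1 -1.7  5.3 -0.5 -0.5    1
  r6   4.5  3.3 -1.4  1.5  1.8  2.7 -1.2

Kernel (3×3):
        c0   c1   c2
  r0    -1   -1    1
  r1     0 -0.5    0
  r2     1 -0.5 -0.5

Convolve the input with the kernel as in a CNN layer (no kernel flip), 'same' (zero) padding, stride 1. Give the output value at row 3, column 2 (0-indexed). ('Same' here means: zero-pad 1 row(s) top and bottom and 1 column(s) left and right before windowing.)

The receptive field on the zero-padded input at this output position is [0.4 4 -2.2 / 4.3 -1.3 1.5 / -2.1 -0.4 -0.4]. Elementwise product with the kernel and sum: 0.4·-1 + 4·-1 + -2.2·1 + -1.3·-0.5 + -2.1·1 + -0.4·-0.5 + -0.4·-0.5.

-7.65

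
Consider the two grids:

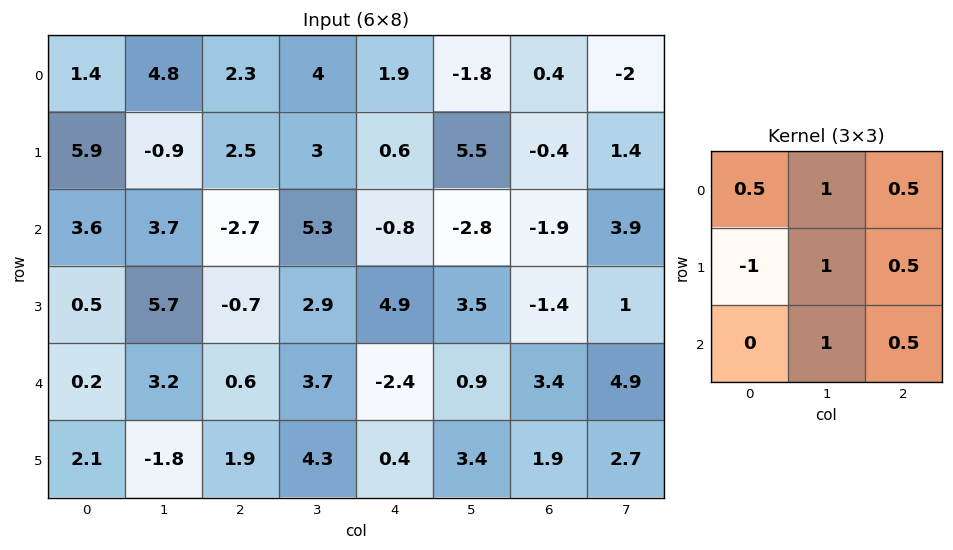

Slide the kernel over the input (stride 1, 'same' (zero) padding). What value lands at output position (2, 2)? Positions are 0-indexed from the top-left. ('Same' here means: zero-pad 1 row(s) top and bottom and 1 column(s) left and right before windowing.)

0.55

The receptive field on the zero-padded input at this output position is [-0.9 2.5 3 / 3.7 -2.7 5.3 / 5.7 -0.7 2.9]. Elementwise product with the kernel and sum: -0.9·0.5 + 2.5·1 + 3·0.5 + 3.7·-1 + -2.7·1 + 5.3·0.5 + -0.7·1 + 2.9·0.5.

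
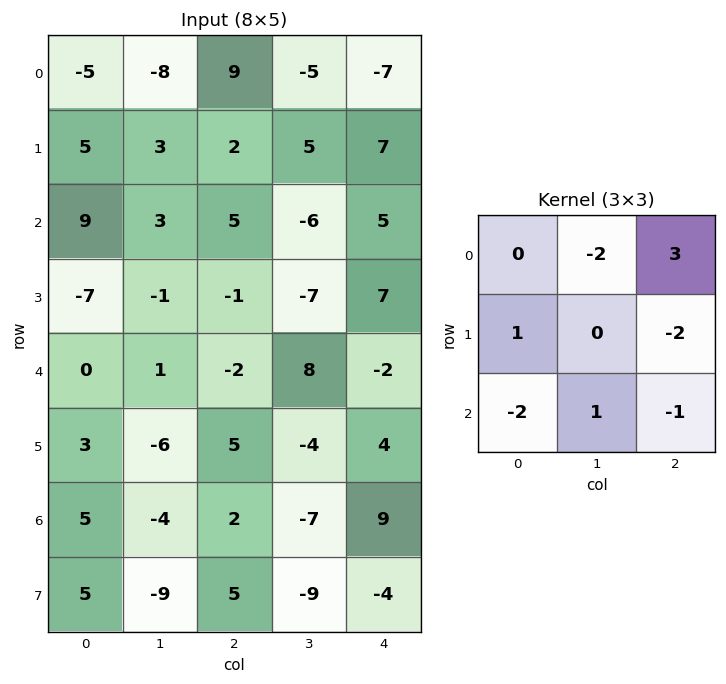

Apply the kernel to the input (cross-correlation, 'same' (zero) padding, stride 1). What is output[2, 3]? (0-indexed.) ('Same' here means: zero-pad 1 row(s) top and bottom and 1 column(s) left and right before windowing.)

The receptive field on the zero-padded input at this output position is [2 5 7 / 5 -6 5 / -1 -7 7]. Elementwise product with the kernel and sum: 5·-2 + 7·3 + 5·1 + 5·-2 + -1·-2 + -7·1 + 7·-1.

-6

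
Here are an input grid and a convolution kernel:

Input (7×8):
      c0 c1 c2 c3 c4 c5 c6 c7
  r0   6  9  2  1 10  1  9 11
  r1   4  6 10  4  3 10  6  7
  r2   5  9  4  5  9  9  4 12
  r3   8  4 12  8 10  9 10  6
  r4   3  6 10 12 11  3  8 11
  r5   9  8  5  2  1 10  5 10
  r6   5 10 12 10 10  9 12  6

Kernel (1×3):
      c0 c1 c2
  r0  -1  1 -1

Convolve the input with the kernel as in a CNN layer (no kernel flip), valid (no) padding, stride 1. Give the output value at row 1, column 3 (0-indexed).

-11

The receptive field on the input at this output position is [4 3 10]. Elementwise product with the kernel and sum: 4·-1 + 3·1 + 10·-1.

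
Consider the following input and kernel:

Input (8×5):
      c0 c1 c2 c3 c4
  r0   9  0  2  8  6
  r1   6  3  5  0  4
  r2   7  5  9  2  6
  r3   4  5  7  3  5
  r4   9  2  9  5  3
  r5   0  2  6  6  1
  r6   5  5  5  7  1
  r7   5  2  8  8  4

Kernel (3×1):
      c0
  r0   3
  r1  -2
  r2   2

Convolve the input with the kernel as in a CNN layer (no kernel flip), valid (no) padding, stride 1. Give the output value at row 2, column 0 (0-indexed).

The receptive field on the input at this output position is [7 / 4 / 9]. Elementwise product with the kernel and sum: 7·3 + 4·-2 + 9·2.

31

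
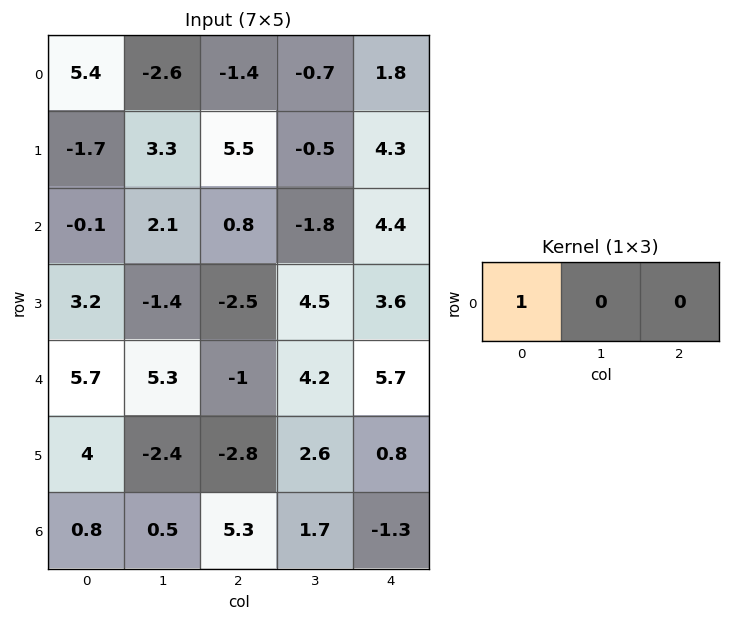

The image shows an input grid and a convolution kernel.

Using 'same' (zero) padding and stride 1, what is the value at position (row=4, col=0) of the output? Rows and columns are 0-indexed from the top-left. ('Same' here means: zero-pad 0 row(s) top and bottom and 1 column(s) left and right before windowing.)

0

The receptive field on the zero-padded input at this output position is [0 5.7 5.3]. Elementwise product with the kernel and sum: 0·1.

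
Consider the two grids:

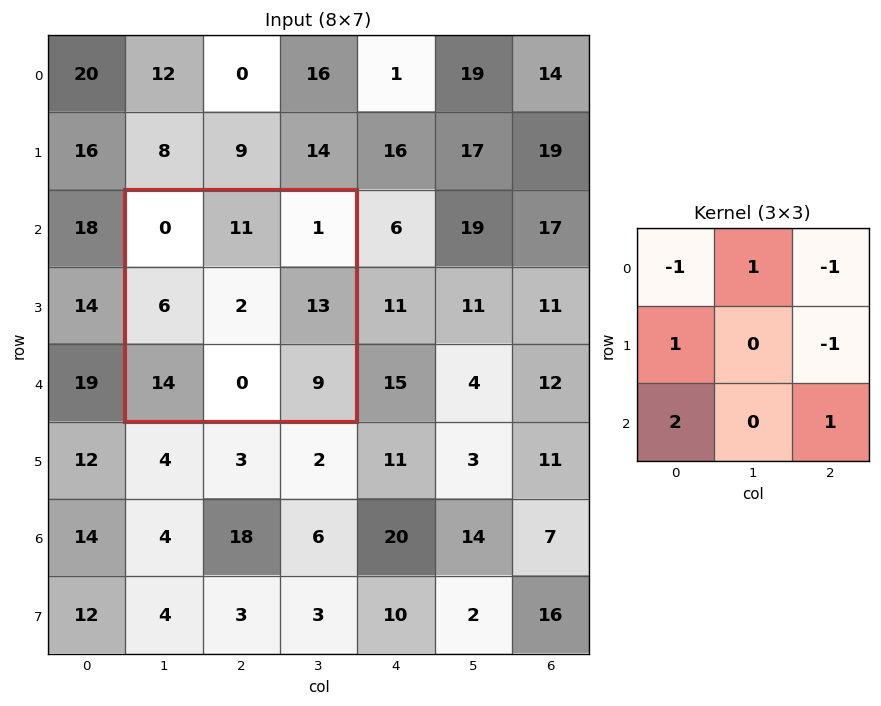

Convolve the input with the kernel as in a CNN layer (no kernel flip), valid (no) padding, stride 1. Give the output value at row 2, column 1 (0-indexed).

The receptive field on the input at this output position is [0 11 1 / 6 2 13 / 14 0 9]. Elementwise product with the kernel and sum: 0·-1 + 11·1 + 1·-1 + 6·1 + 13·-1 + 14·2 + 9·1.

40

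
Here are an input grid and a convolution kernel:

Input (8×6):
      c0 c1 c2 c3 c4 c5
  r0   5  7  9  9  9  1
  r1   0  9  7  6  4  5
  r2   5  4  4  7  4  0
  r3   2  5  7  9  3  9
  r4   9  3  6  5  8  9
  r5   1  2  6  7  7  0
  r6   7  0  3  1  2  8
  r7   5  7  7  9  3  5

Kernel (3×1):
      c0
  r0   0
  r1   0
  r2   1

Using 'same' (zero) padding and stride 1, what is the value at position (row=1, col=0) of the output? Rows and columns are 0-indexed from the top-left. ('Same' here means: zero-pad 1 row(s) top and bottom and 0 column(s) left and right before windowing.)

5

The receptive field on the zero-padded input at this output position is [5 / 0 / 5]. Elementwise product with the kernel and sum: 5·1.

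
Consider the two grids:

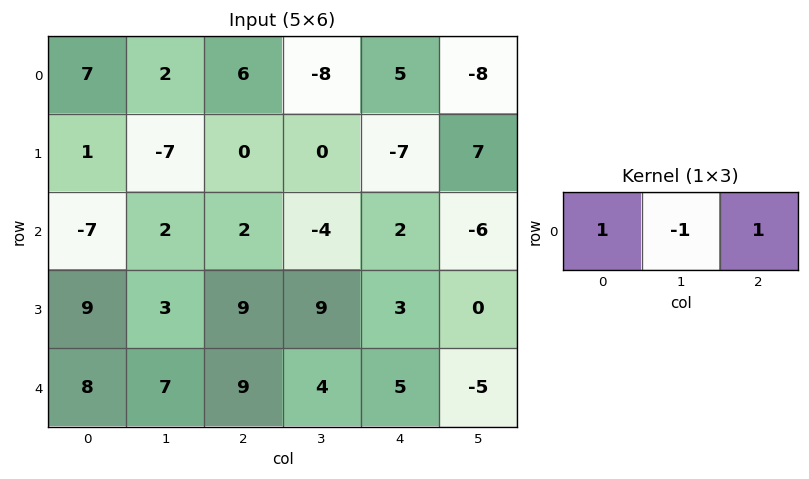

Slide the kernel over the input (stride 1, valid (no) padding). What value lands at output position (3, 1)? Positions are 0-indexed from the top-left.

3

The receptive field on the input at this output position is [3 9 9]. Elementwise product with the kernel and sum: 3·1 + 9·-1 + 9·1.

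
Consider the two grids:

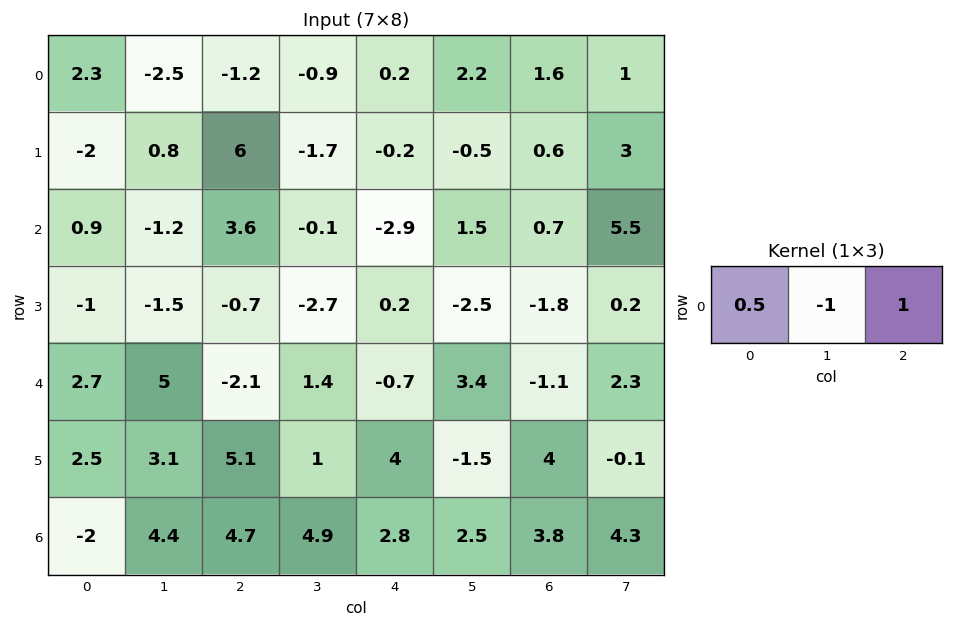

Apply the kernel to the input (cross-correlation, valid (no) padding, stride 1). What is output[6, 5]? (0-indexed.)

The receptive field on the input at this output position is [2.5 3.8 4.3]. Elementwise product with the kernel and sum: 2.5·0.5 + 3.8·-1 + 4.3·1.

1.75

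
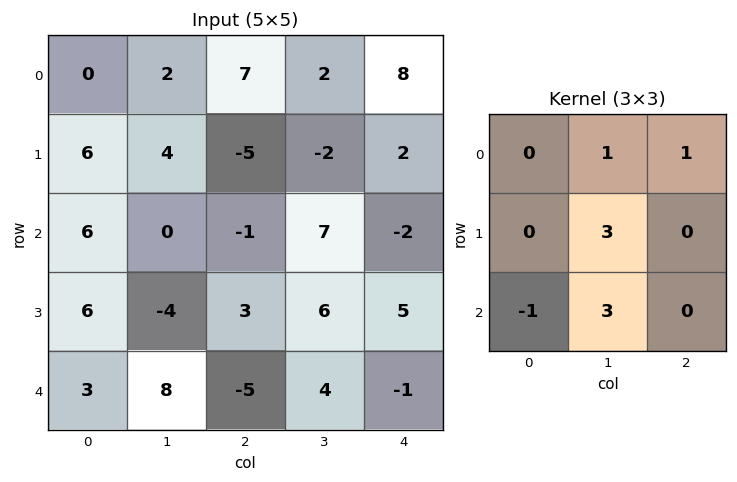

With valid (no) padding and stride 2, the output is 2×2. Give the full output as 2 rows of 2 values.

Output[0,0]: The receptive field on the input at this output position is [0 2 7 / 6 4 -5 / 6 0 -1]. Elementwise product with the kernel and sum: 2·1 + 7·1 + 4·3 + 6·-1 + 0·3.
Output[0,1]: The receptive field on the input at this output position is [7 2 8 / -5 -2 2 / -1 7 -2]. Elementwise product with the kernel and sum: 2·1 + 8·1 + -2·3 + -1·-1 + 7·3.

15 26
8 40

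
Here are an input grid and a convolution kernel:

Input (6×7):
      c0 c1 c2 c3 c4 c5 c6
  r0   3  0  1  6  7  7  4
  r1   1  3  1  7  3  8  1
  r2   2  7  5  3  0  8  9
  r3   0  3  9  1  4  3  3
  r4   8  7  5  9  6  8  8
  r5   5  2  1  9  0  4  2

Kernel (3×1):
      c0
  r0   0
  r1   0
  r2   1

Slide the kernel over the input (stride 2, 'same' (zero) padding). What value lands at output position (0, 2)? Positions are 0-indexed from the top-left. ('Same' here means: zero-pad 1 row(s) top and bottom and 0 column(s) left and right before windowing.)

The receptive field on the zero-padded input at this output position is [0 / 7 / 3]. Elementwise product with the kernel and sum: 3·1.

3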